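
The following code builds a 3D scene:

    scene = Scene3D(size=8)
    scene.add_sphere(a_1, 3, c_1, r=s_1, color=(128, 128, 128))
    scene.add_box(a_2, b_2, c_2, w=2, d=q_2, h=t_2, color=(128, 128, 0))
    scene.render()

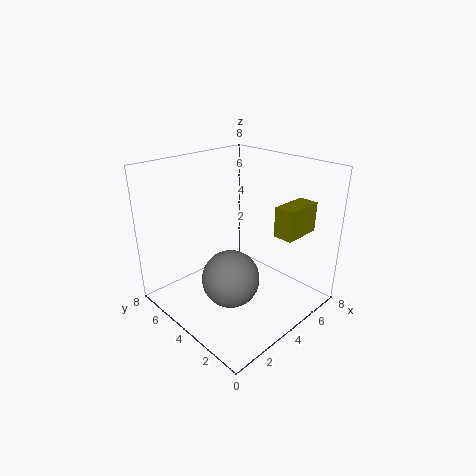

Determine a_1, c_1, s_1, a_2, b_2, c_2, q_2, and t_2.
a_1 = 2.5, c_1 = 2.5, s_1 = 1.5, a_2 = 4, b_2 = 0.5, c_2 = 5, q_2 = 1, t_2 = 1.5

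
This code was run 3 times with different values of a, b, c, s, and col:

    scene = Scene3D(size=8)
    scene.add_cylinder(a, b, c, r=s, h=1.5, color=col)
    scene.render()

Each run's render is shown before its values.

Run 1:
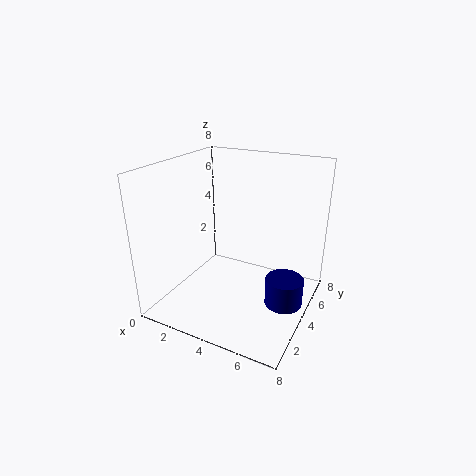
a = 7; b = 3.5; c = 1; s = 1; col = 'navy'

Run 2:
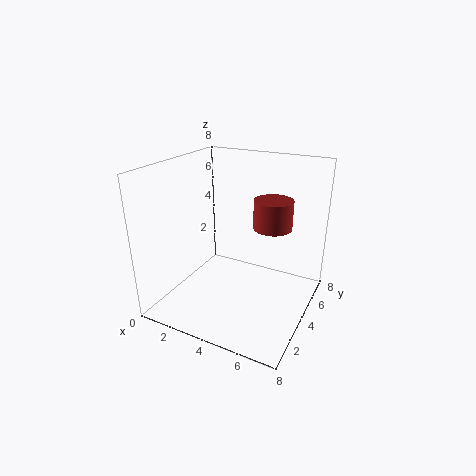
a = 6; b = 4; c = 5; s = 1; col = 'brown'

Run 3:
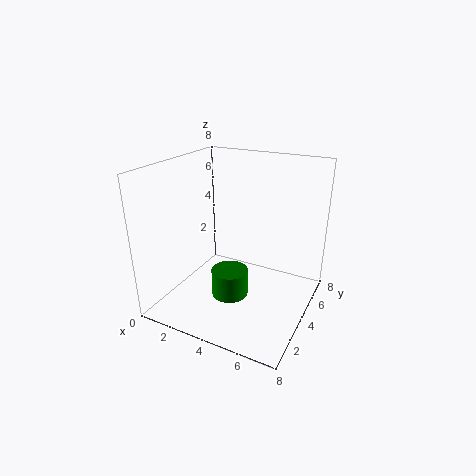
a = 4; b = 3; c = 1; s = 1; col = 'green'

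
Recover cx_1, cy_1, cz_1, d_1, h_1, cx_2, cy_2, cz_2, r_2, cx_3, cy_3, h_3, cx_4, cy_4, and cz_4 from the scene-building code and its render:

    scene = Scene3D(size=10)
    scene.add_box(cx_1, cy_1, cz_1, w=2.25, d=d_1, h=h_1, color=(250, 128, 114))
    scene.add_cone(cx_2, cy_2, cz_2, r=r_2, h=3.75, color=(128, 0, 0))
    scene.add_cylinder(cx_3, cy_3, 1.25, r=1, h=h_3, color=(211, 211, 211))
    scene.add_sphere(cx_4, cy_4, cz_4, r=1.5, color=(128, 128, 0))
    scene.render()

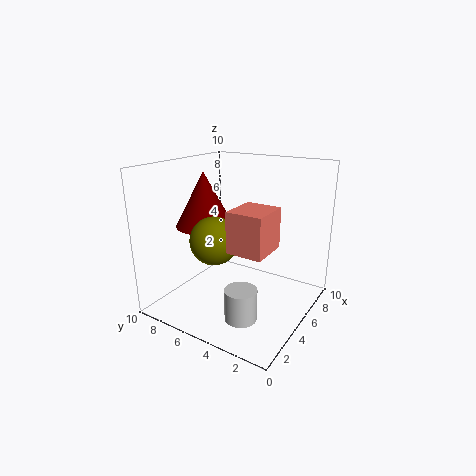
cx_1 = 0.25
cy_1 = 0.75
cz_1 = 6.25
d_1 = 2
h_1 = 2.25
cx_2 = 4.25
cy_2 = 7.25
cz_2 = 5.75
r_2 = 2
cx_3 = 1.75
cy_3 = 2.75
h_3 = 2
cx_4 = 2.25
cy_4 = 5
cz_4 = 5.75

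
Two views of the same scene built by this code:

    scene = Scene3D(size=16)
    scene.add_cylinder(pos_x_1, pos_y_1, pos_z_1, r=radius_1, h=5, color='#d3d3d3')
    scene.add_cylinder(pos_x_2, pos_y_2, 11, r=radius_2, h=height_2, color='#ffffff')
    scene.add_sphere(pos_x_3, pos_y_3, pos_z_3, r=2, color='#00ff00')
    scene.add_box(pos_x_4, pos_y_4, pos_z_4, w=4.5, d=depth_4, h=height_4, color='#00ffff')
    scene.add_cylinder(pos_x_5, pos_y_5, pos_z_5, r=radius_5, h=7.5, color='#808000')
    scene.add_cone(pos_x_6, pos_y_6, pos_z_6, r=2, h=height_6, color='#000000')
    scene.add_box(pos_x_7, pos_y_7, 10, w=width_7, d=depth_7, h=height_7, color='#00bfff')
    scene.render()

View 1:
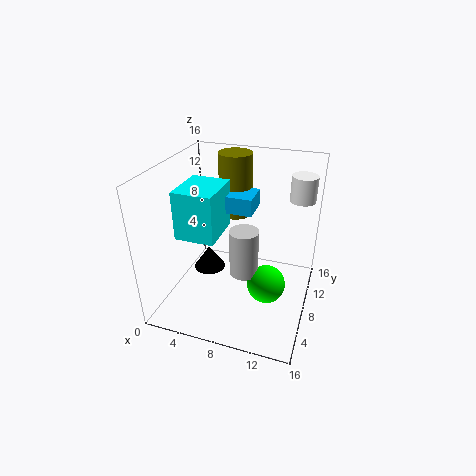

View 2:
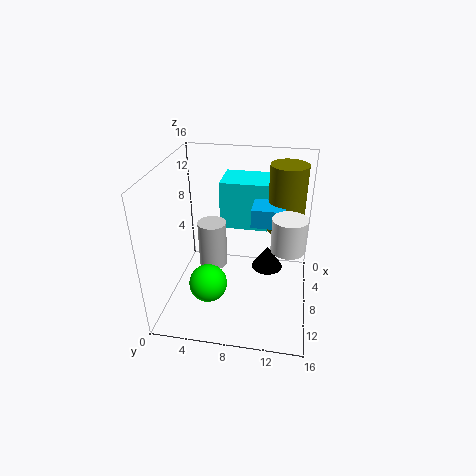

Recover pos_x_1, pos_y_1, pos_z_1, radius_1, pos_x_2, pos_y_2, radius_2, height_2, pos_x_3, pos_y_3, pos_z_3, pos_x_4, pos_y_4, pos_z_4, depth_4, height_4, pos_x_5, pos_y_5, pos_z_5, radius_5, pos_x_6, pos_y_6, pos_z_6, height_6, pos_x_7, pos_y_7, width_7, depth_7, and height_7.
pos_x_1 = 9.5; pos_y_1 = 5.5; pos_z_1 = 5.5; radius_1 = 1.5; pos_x_2 = 14; pos_y_2 = 13.5; radius_2 = 1.5; height_2 = 3; pos_x_3 = 12; pos_y_3 = 5.5; pos_z_3 = 4.5; pos_x_4 = 1.5; pos_y_4 = 5.5; pos_z_4 = 8; depth_4 = 5.5; height_4 = 5.5; pos_x_5 = 6; pos_y_5 = 13; pos_z_5 = 8.5; radius_5 = 2; pos_x_6 = 3; pos_y_6 = 11; pos_z_6 = 1; height_6 = 3; pos_x_7 = 4.5; pos_y_7 = 9.5; width_7 = 4.5; depth_7 = 3.5; height_7 = 2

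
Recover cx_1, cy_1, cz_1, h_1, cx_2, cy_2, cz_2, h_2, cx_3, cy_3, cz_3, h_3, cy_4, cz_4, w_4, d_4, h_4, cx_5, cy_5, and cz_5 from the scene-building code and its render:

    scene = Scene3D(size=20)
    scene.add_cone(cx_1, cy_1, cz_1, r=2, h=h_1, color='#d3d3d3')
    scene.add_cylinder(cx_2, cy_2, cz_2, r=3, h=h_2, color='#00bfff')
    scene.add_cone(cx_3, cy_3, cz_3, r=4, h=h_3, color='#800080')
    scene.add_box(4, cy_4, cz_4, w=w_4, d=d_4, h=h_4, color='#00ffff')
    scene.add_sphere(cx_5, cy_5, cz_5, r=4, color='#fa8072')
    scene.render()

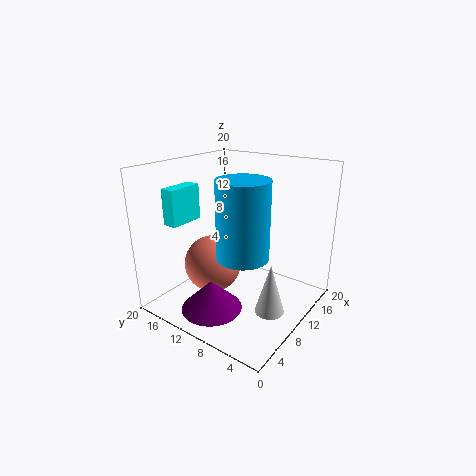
cx_1 = 9, cy_1 = 4, cz_1 = 1, h_1 = 7, cx_2 = 4, cy_2 = 5, cz_2 = 11, h_2 = 9, cx_3 = 4, cy_3 = 10, cz_3 = 2, h_3 = 4, cy_4 = 16, cz_4 = 12, w_4 = 5, d_4 = 2, h_4 = 5, cx_5 = 8, cy_5 = 13, cz_5 = 6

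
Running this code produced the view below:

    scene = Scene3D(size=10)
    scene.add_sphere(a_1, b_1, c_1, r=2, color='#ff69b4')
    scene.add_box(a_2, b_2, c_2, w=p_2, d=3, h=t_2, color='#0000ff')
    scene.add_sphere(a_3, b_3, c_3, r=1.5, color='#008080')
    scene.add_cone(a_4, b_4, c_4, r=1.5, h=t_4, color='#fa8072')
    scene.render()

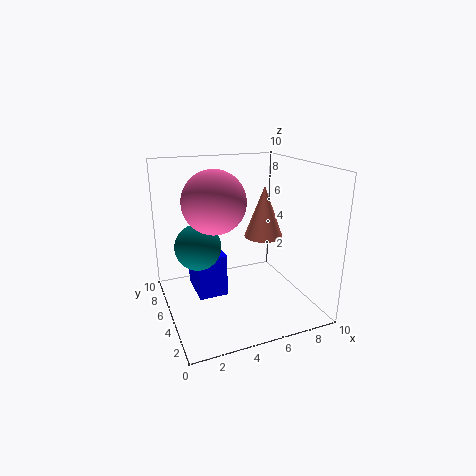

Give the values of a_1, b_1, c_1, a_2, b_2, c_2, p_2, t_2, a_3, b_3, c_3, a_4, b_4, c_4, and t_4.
a_1 = 3
b_1 = 4
c_1 = 8
a_2 = 2
b_2 = 4.5
c_2 = 1
p_2 = 2
t_2 = 3
a_3 = 2
b_3 = 4.5
c_3 = 5
a_4 = 8
b_4 = 7
c_4 = 4
t_4 = 4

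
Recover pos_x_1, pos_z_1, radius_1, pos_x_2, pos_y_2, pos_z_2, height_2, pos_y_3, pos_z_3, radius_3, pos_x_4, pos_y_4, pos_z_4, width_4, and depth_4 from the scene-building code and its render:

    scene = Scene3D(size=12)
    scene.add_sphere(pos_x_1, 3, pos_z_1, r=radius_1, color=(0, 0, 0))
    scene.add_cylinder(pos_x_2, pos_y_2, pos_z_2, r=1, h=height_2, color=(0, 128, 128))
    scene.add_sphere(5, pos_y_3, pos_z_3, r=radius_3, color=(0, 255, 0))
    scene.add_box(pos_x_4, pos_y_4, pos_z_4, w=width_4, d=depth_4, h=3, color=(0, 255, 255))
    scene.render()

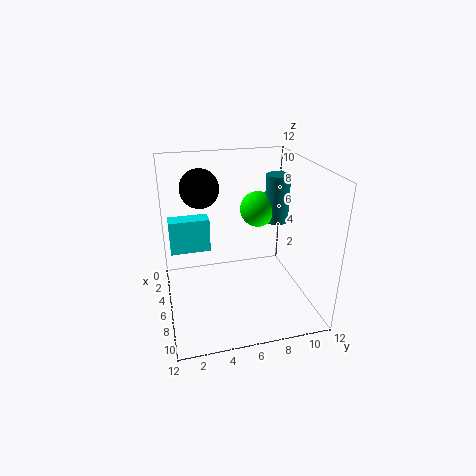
pos_x_1 = 6; pos_z_1 = 10.5; radius_1 = 1.5; pos_x_2 = 5.5; pos_y_2 = 9.5; pos_z_2 = 7; height_2 = 4; pos_y_3 = 8; pos_z_3 = 8; radius_3 = 1.5; pos_x_4 = 2.5; pos_y_4 = 0.5; pos_z_4 = 4; width_4 = 1.5; depth_4 = 3.5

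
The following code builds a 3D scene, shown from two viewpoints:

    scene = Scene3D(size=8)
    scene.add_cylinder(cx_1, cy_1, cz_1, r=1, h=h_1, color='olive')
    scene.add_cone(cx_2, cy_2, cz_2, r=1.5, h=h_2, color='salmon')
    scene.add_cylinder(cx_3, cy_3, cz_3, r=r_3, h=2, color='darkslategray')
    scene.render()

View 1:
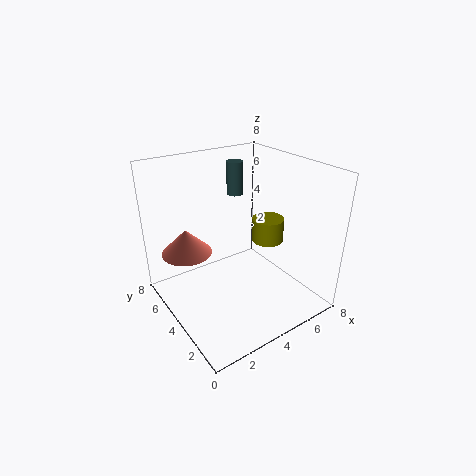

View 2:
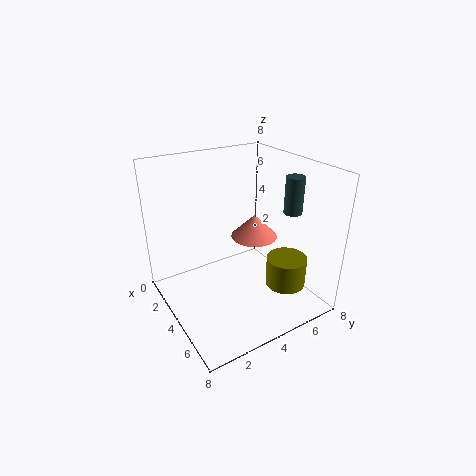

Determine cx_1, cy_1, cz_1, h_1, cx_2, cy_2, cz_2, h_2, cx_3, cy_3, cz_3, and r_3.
cx_1 = 7; cy_1 = 5; cz_1 = 2.5; h_1 = 1.5; cx_2 = 2; cy_2 = 6.5; cz_2 = 2.5; h_2 = 1.5; cx_3 = 5.5; cy_3 = 6.5; cz_3 = 5.5; r_3 = 0.5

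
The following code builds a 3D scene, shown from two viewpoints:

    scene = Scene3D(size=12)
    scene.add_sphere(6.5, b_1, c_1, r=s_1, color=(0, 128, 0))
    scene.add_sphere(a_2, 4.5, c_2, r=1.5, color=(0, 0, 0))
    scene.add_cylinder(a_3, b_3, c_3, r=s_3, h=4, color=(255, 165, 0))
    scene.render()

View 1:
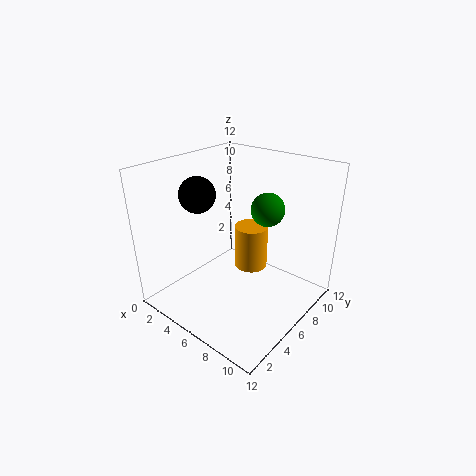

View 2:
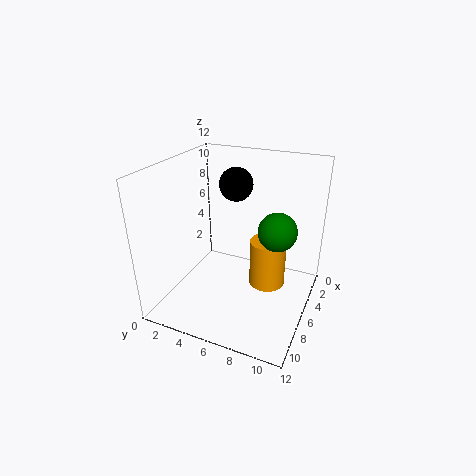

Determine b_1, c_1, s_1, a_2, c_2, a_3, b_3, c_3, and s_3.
b_1 = 9.5, c_1 = 7.5, s_1 = 1.5, a_2 = 3, c_2 = 9.5, a_3 = 5.5, b_3 = 8.5, c_3 = 2, s_3 = 1.5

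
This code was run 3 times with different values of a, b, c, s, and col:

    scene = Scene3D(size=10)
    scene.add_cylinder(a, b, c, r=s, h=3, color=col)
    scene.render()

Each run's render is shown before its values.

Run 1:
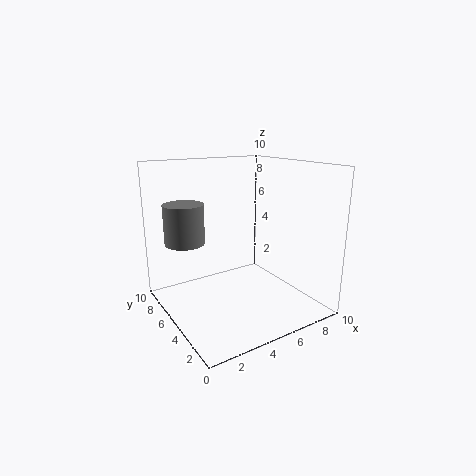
a = 2.5; b = 8.5; c = 4; s = 1.5; col = 'gray'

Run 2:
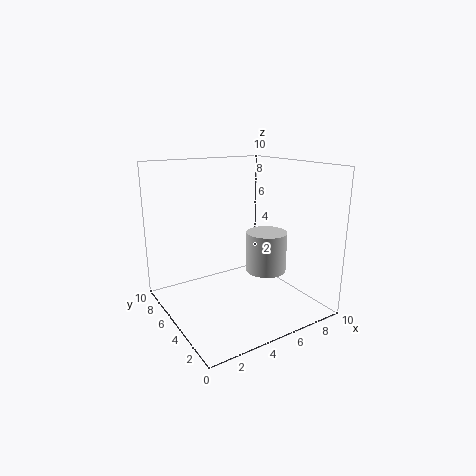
a = 7.5; b = 5; c = 2; s = 1.5; col = 'lightgray'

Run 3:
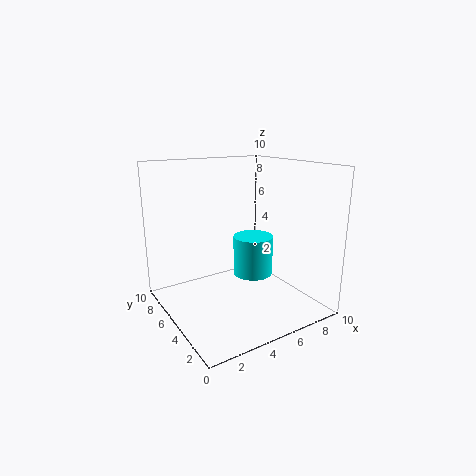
a = 7; b = 6; c = 1.5; s = 1.5; col = 'cyan'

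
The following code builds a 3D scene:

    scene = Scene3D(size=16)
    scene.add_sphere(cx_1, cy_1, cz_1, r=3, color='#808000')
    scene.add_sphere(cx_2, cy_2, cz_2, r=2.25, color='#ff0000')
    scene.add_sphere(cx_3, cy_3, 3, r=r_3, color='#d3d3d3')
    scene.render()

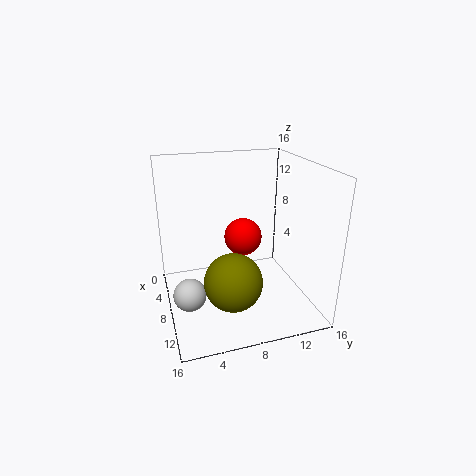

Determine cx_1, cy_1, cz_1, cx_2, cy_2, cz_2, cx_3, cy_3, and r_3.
cx_1 = 12
cy_1 = 6.25
cz_1 = 5
cx_2 = 5.25
cy_2 = 9.5
cz_2 = 6.75
cx_3 = 10
cy_3 = 2
r_3 = 1.75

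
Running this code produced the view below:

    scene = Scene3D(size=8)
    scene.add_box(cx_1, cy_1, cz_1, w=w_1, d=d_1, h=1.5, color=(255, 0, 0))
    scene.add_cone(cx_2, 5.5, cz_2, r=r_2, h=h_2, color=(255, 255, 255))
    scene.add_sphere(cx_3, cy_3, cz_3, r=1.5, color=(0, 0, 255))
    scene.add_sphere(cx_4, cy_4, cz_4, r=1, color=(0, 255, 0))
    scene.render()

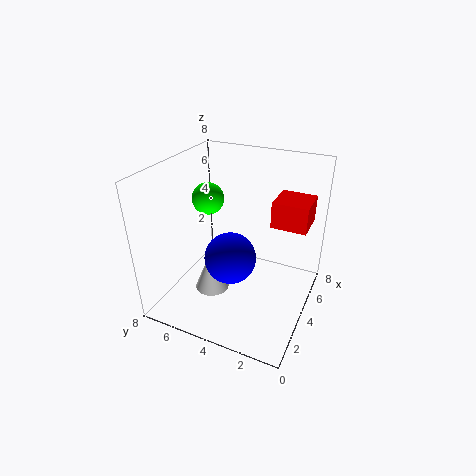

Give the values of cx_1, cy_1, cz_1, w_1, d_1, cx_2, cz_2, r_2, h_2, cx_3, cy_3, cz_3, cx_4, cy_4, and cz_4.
cx_1 = 5
cy_1 = 0.5
cz_1 = 4.5
w_1 = 2
d_1 = 2
cx_2 = 3.5
cz_2 = 0.5
r_2 = 1
h_2 = 2.5
cx_3 = 4
cy_3 = 4.5
cz_3 = 2.5
cx_4 = 6
cy_4 = 7
cz_4 = 5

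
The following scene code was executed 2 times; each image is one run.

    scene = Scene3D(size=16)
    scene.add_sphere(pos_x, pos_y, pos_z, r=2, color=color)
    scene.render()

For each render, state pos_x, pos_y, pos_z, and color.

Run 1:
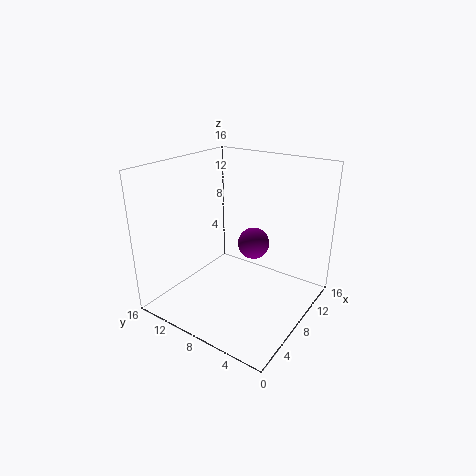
pos_x = 13, pos_y = 9, pos_z = 5, color = 'purple'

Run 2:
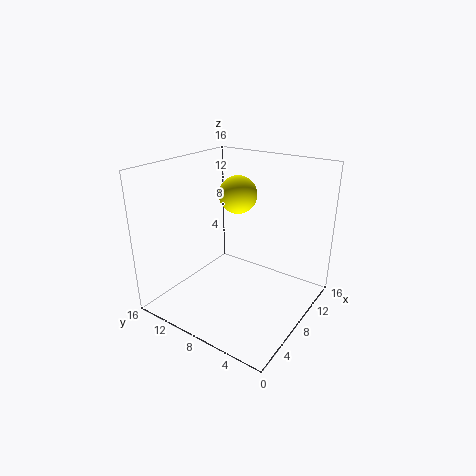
pos_x = 8, pos_y = 8, pos_z = 13, color = 'yellow'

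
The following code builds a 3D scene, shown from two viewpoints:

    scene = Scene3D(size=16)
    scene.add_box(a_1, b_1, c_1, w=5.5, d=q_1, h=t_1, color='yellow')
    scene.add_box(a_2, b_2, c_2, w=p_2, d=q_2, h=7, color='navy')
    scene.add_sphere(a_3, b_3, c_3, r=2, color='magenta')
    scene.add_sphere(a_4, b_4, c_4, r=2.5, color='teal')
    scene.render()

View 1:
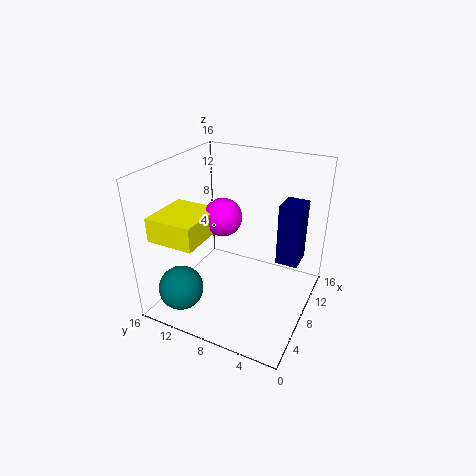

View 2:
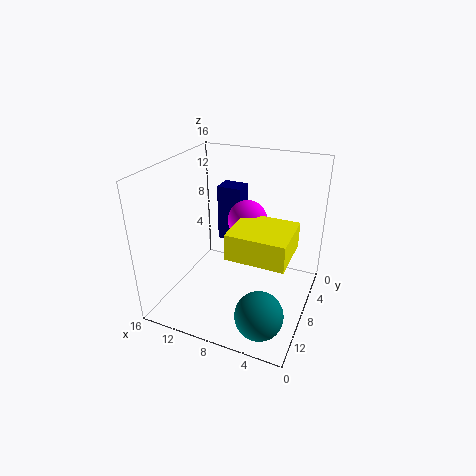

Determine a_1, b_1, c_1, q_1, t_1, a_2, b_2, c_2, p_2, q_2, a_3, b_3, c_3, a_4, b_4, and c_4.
a_1 = 1; b_1 = 9.5; c_1 = 9.5; q_1 = 5; t_1 = 2.5; a_2 = 9.5; b_2 = 1.5; c_2 = 5; p_2 = 3; q_2 = 2.5; a_3 = 6.5; b_3 = 9; c_3 = 11; a_4 = 3.5; b_4 = 13; c_4 = 2.5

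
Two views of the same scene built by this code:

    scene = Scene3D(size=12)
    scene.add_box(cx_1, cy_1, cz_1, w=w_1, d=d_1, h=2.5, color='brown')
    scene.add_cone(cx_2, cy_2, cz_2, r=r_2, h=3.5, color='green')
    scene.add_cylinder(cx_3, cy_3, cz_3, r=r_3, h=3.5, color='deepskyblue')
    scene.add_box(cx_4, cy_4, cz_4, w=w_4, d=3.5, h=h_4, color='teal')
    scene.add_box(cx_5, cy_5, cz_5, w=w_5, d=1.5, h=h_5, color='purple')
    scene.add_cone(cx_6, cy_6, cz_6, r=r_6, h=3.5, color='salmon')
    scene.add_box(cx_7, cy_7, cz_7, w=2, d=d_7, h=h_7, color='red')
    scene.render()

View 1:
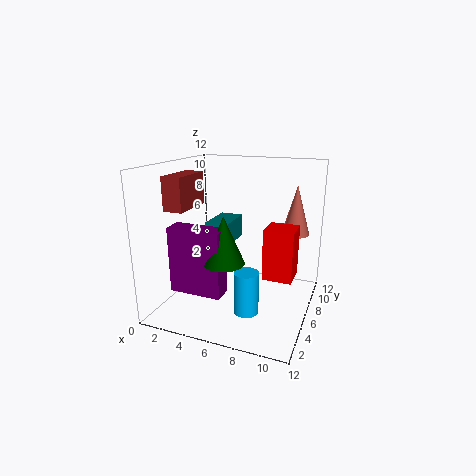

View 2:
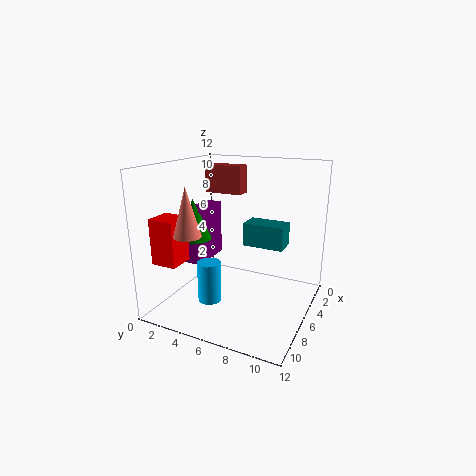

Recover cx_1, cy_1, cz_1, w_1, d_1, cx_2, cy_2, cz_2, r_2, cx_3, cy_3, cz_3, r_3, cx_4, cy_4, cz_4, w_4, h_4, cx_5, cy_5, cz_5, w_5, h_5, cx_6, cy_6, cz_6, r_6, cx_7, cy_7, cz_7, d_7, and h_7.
cx_1 = 2
cy_1 = 1.5
cz_1 = 9
w_1 = 1.5
d_1 = 3.5
cx_2 = 6.5
cy_2 = 2
cz_2 = 5.5
r_2 = 1.5
cx_3 = 7.5
cy_3 = 4
cz_3 = 0.5
r_3 = 1
cx_4 = 3
cy_4 = 6
cz_4 = 5
w_4 = 2
h_4 = 2
cx_5 = 2.5
cy_5 = 1
cz_5 = 3
w_5 = 4
h_5 = 5
cx_6 = 11
cy_6 = 4.5
cz_6 = 7.5
r_6 = 1
cx_7 = 9.5
cy_7 = 1.5
cz_7 = 5
d_7 = 2
h_7 = 3.5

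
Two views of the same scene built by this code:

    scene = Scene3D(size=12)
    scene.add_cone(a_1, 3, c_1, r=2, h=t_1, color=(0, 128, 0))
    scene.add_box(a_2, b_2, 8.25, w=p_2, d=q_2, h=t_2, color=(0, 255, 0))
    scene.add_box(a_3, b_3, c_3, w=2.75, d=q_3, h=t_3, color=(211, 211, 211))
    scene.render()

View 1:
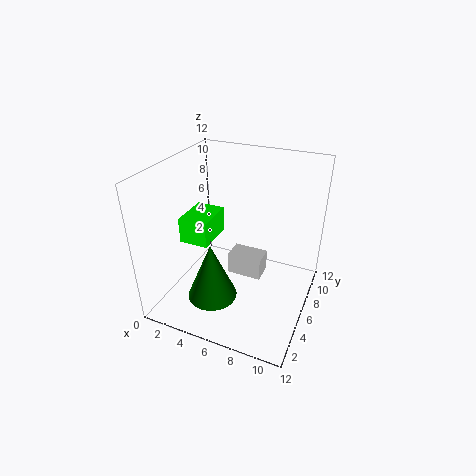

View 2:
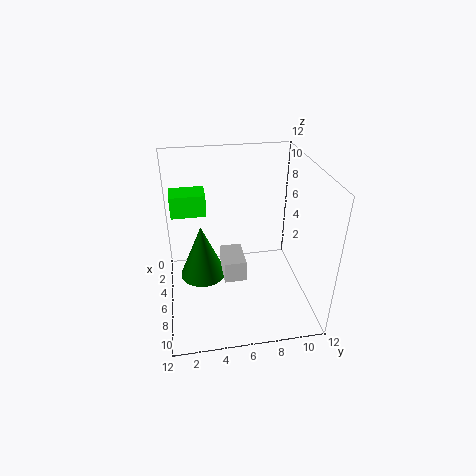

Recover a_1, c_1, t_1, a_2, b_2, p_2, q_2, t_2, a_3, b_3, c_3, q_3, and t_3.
a_1 = 5; c_1 = 2; t_1 = 4.75; a_2 = 4; b_2 = 0.75; p_2 = 2; q_2 = 2.75; t_2 = 1.75; a_3 = 5.75; b_3 = 4.5; c_3 = 3.5; q_3 = 1.75; t_3 = 1.75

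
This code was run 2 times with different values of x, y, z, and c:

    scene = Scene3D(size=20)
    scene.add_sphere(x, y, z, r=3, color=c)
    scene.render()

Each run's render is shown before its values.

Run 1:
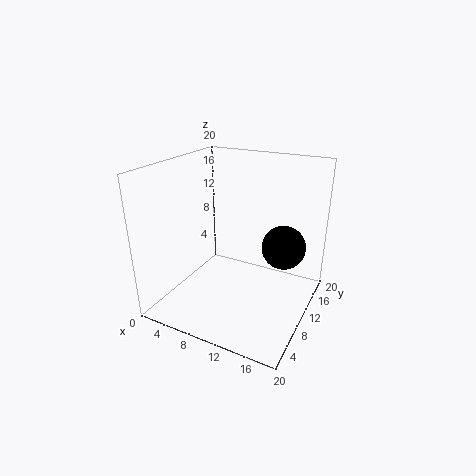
x = 16
y = 12
z = 9
c = 'black'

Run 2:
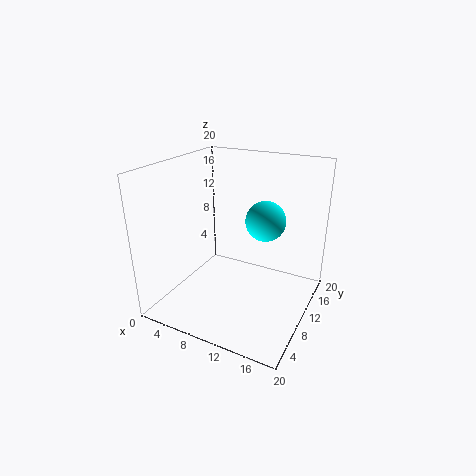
x = 12
y = 15
z = 11
c = 'cyan'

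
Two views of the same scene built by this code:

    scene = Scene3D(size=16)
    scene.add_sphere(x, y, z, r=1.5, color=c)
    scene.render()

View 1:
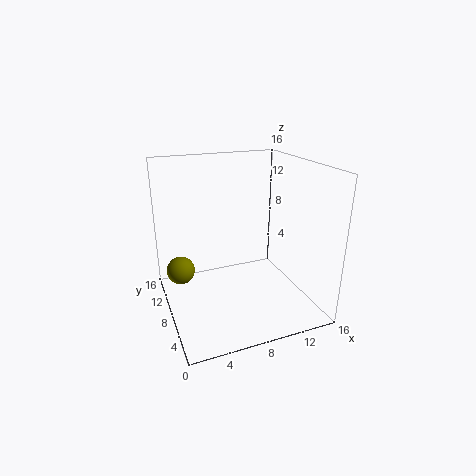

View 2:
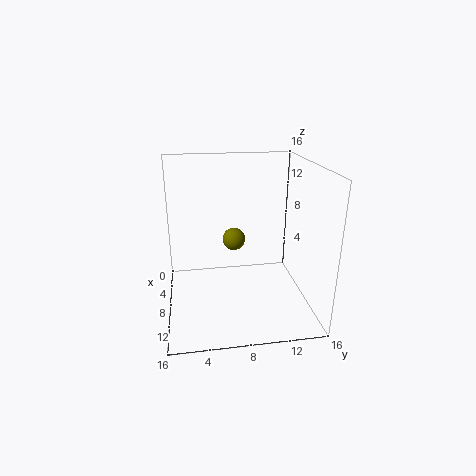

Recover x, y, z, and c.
x = 1.5; y = 8.5; z = 5; c = 'olive'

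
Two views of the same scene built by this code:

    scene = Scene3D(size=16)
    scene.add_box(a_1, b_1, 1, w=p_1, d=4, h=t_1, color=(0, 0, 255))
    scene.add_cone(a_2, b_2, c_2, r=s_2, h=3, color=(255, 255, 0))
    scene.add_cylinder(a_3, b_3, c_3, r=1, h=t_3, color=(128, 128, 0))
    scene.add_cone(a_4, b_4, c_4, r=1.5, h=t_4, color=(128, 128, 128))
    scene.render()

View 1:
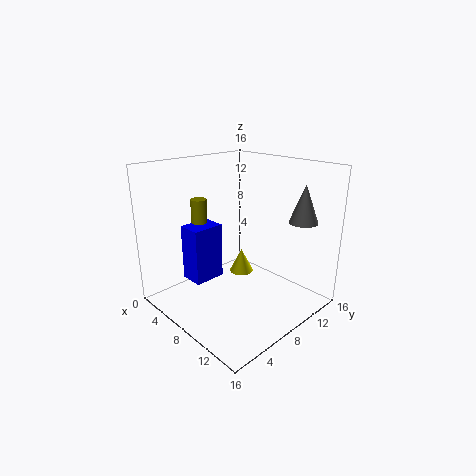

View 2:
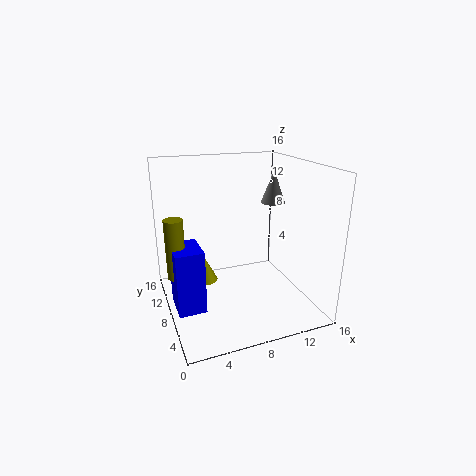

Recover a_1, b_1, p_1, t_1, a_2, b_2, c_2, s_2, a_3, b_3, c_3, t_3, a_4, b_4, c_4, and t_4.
a_1 = 0.5, b_1 = 5.5, p_1 = 3, t_1 = 7, a_2 = 5, b_2 = 11.5, c_2 = 1.5, s_2 = 1.5, a_3 = 1, b_3 = 8, c_3 = 4.5, t_3 = 6.5, a_4 = 14, b_4 = 11.5, c_4 = 10.5, t_4 = 4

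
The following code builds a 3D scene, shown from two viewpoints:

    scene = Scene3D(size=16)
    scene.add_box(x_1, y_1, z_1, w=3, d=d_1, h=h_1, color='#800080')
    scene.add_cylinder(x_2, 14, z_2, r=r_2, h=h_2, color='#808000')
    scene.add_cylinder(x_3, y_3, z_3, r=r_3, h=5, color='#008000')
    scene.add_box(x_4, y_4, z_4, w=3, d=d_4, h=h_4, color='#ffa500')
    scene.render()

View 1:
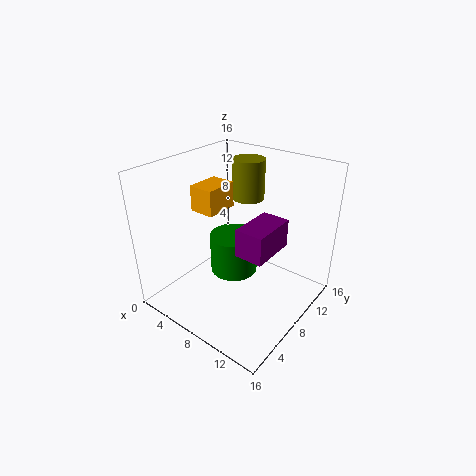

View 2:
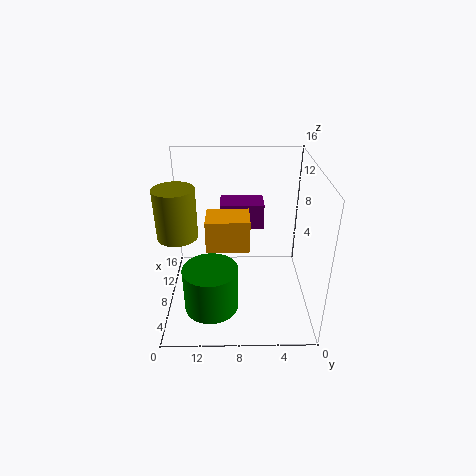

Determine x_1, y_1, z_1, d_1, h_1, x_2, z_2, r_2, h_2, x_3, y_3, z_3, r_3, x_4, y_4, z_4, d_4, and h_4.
x_1 = 10; y_1 = 5; z_1 = 8; d_1 = 5; h_1 = 3; x_2 = 5; z_2 = 10; r_2 = 2; h_2 = 5; x_3 = 5; y_3 = 11; z_3 = 1; r_3 = 3; x_4 = 2; y_4 = 7; z_4 = 10; d_4 = 4; h_4 = 3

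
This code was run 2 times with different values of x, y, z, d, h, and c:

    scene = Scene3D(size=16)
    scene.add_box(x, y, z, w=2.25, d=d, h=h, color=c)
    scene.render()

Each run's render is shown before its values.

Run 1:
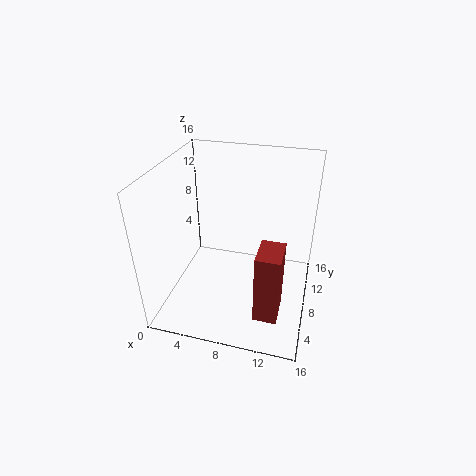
x = 11.5, y = 0.25, z = 4.25, d = 3.25, h = 7, c = 'brown'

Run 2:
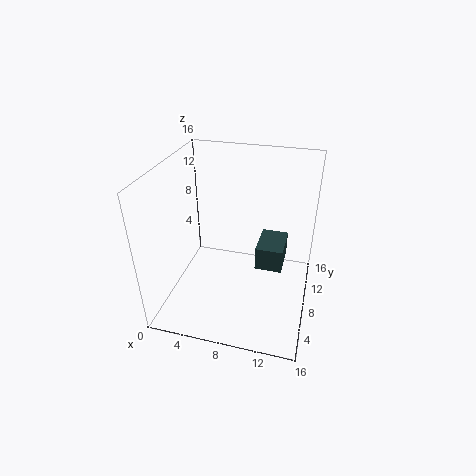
x = 11.5, y = 0.5, z = 10.25, d = 3.25, h = 2, c = 'darkslategray'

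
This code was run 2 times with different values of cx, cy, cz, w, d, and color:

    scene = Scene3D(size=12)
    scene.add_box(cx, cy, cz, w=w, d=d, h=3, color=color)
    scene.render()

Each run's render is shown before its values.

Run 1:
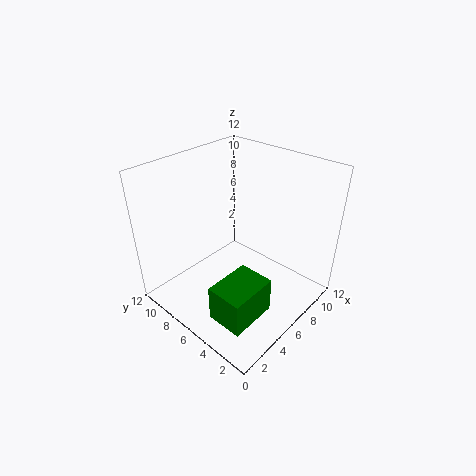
cx = 1.5
cy = 2
cz = 1
w = 4
d = 3
color = 'green'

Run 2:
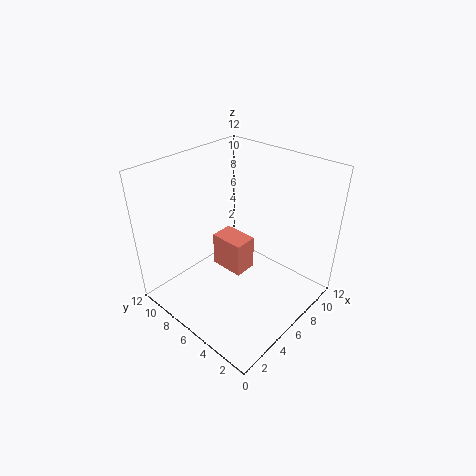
cx = 5.5
cy = 5.5
cz = 2.5
w = 2
d = 3
color = 'salmon'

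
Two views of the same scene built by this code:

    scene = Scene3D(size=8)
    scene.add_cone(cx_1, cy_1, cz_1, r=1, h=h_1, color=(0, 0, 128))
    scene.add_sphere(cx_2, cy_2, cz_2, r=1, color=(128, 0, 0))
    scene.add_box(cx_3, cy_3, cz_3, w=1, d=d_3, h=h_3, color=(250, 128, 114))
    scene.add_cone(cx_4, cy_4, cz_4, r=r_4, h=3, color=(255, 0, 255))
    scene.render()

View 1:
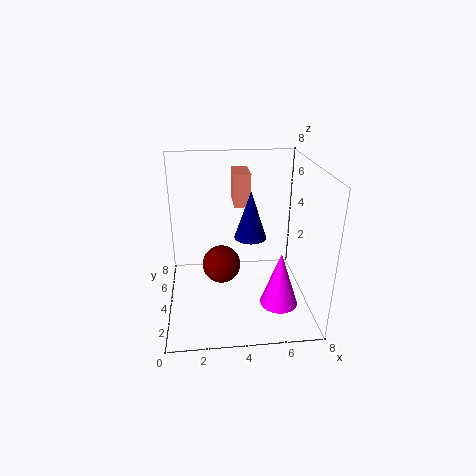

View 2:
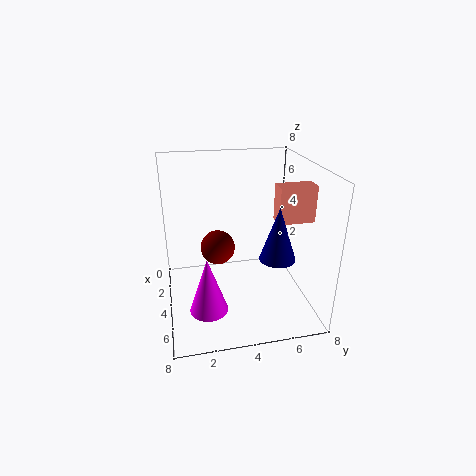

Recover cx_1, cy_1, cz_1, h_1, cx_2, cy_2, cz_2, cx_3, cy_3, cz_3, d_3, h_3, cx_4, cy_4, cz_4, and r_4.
cx_1 = 5, cy_1 = 6, cz_1 = 3, h_1 = 3, cx_2 = 3, cy_2 = 3, cz_2 = 3, cx_3 = 4, cy_3 = 6, cz_3 = 5, d_3 = 2, h_3 = 2, cx_4 = 6, cy_4 = 2, cz_4 = 1, r_4 = 1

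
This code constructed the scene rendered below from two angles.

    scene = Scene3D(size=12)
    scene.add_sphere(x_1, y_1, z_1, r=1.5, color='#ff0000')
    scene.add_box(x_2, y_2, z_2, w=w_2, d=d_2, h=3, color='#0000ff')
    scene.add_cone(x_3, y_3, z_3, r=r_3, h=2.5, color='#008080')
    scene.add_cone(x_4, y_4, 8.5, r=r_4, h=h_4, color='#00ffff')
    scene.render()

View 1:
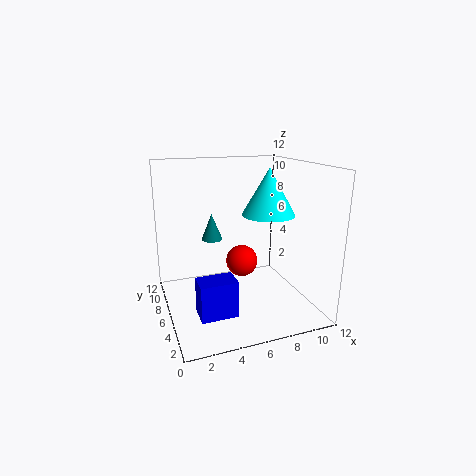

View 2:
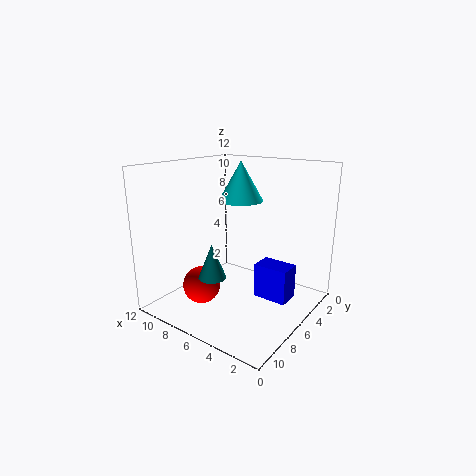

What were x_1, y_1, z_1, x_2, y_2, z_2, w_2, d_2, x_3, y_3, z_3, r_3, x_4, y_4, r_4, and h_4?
x_1 = 7.5, y_1 = 9, z_1 = 2.5, x_2 = 2, y_2 = 3, z_2 = 0.5, w_2 = 3, d_2 = 2, x_3 = 5, y_3 = 10.5, z_3 = 4.5, r_3 = 1, x_4 = 7.5, y_4 = 3.5, r_4 = 2, h_4 = 3.5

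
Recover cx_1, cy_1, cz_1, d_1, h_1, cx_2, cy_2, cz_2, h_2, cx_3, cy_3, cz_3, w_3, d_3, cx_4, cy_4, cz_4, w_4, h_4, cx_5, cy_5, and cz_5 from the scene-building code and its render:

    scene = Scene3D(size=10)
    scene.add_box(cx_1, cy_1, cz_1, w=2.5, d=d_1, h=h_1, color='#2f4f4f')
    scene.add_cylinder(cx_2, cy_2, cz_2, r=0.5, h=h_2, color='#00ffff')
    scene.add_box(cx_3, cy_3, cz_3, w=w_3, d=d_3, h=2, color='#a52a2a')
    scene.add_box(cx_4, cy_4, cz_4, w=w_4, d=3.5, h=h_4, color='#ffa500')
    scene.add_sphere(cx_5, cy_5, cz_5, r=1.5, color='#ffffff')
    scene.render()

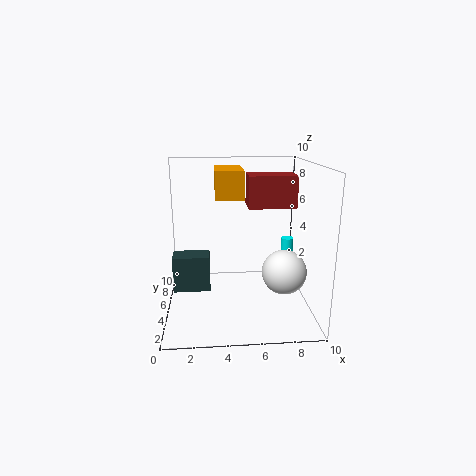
cx_1 = 0.5; cy_1 = 4; cz_1 = 1.5; d_1 = 1.5; h_1 = 2.5; cx_2 = 9.5; cy_2 = 9; cz_2 = 0.5; h_2 = 3; cx_3 = 5.5; cy_3 = 3; cz_3 = 7.5; w_3 = 3; d_3 = 2; cx_4 = 3.5; cy_4 = 5.5; cz_4 = 7.5; w_4 = 2; h_4 = 2; cx_5 = 8; cy_5 = 3.5; cz_5 = 3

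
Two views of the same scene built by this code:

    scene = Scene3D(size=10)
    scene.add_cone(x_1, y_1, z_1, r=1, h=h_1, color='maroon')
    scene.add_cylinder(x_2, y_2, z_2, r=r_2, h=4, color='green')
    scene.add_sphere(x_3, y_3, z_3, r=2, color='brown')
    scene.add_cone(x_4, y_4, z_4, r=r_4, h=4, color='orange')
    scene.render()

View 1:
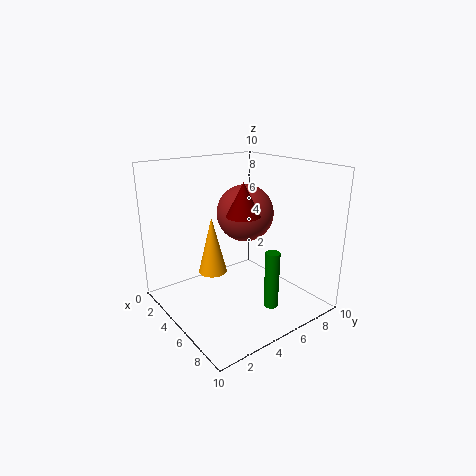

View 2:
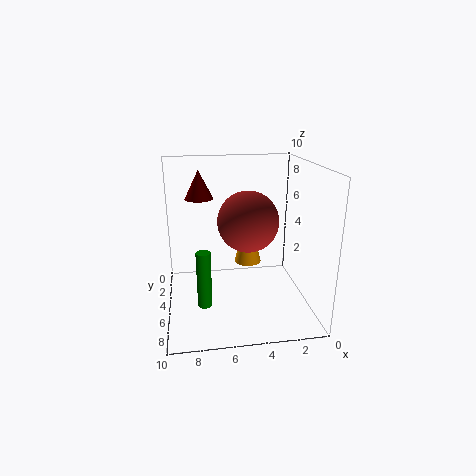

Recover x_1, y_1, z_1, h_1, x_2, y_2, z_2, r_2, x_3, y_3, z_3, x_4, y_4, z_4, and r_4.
x_1 = 7.5; y_1 = 3.5; z_1 = 7.5; h_1 = 2; x_2 = 7.5; y_2 = 6; z_2 = 0.5; r_2 = 0.5; x_3 = 4.5; y_3 = 6; z_3 = 6.5; x_4 = 4; y_4 = 3.5; z_4 = 2.5; r_4 = 1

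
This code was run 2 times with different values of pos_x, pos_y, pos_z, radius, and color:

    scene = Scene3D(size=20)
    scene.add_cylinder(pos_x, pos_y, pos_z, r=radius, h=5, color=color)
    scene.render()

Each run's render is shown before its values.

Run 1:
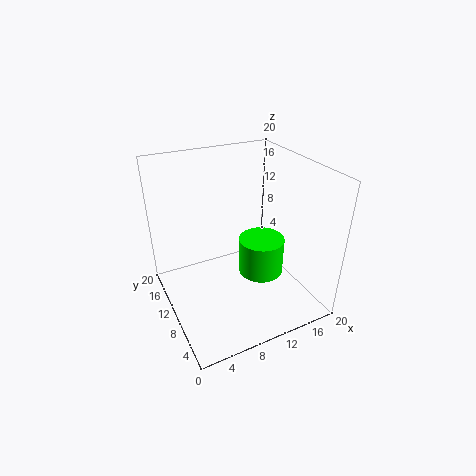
pos_x = 12; pos_y = 7; pos_z = 6; radius = 3; color = 'lime'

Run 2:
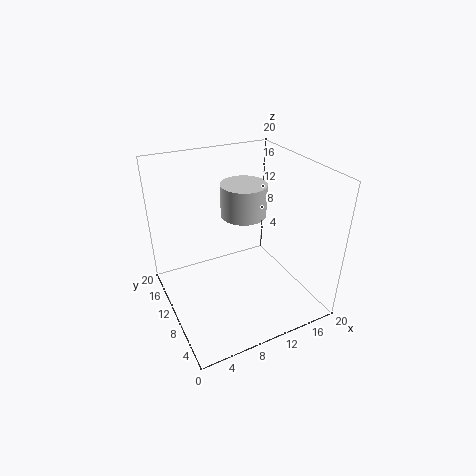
pos_x = 13.5; pos_y = 15; pos_z = 10.5; radius = 3.5; color = 'lightgray'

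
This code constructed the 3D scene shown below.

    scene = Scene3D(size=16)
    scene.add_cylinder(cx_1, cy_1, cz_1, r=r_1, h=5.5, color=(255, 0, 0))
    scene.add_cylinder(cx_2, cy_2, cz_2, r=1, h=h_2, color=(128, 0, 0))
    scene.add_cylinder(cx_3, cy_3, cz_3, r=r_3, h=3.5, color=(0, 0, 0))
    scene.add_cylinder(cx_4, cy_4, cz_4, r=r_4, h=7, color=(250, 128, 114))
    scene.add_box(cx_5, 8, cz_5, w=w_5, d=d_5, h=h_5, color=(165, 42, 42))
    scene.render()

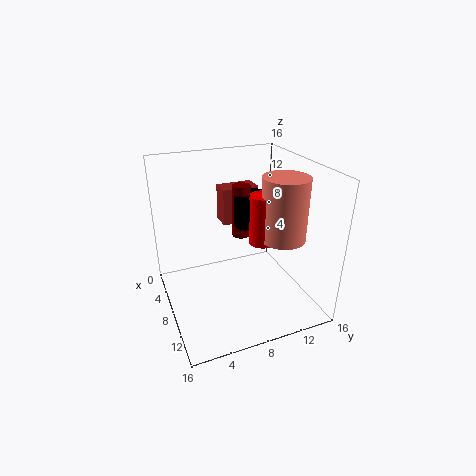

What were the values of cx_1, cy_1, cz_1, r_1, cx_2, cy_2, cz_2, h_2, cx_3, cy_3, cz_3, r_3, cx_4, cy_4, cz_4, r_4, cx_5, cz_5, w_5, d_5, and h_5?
cx_1 = 9, cy_1 = 10.5, cz_1 = 7.5, r_1 = 1.5, cx_2 = 6.5, cy_2 = 9, cz_2 = 7.5, h_2 = 6, cx_3 = 7, cy_3 = 10, cz_3 = 9, r_3 = 2, cx_4 = 10, cy_4 = 12.5, cz_4 = 8, r_4 = 2.5, cx_5 = 1, cz_5 = 7.5, w_5 = 2.5, d_5 = 4.5, h_5 = 4.5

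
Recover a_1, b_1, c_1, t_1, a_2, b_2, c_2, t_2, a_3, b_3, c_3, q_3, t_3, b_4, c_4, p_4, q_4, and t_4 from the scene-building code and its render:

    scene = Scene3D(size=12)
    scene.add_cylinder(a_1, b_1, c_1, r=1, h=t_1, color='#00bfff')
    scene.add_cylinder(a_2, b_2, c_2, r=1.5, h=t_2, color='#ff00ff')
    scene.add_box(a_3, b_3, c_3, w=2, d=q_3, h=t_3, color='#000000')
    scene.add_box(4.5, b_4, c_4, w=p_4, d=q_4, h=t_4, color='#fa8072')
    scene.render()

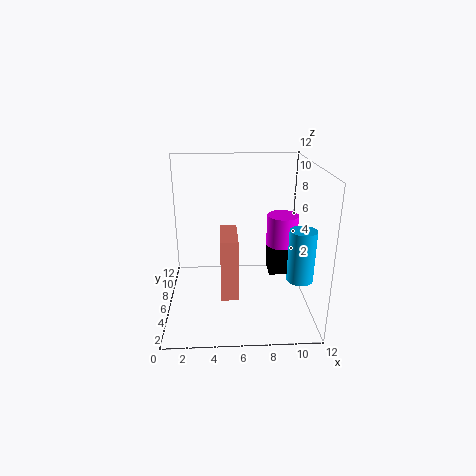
a_1 = 10.5
b_1 = 2.5
c_1 = 4
t_1 = 4
a_2 = 10.5
b_2 = 10
c_2 = 3
t_2 = 3.5
a_3 = 9
b_3 = 7.5
c_3 = 1.5
q_3 = 2.5
t_3 = 2
b_4 = 5
c_4 = 0.5
p_4 = 1.5
q_4 = 4
t_4 = 5.5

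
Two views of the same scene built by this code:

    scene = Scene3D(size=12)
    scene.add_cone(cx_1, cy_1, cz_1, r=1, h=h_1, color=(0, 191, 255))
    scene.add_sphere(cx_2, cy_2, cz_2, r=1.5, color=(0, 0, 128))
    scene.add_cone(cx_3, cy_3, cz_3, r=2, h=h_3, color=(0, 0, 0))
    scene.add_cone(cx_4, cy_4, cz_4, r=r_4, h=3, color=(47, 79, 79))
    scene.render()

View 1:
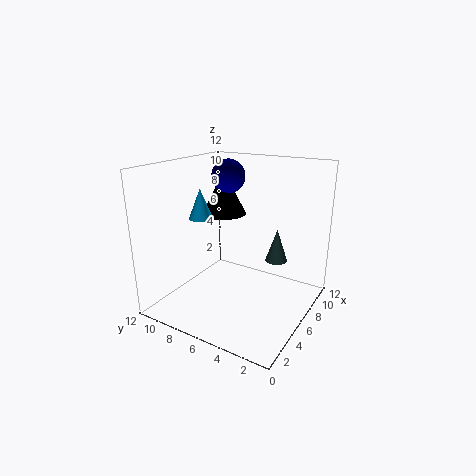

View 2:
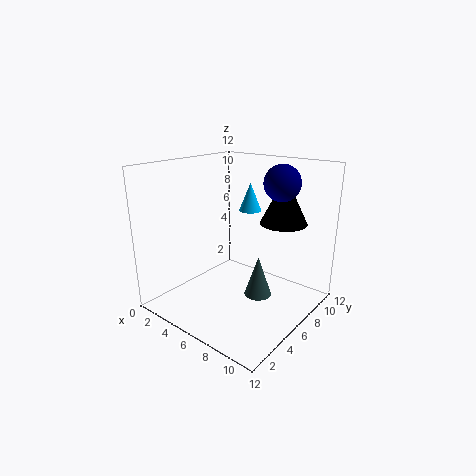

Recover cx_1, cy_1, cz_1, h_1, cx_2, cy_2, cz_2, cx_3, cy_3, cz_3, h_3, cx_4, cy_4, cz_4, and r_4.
cx_1 = 5, cy_1 = 9, cz_1 = 7.5, h_1 = 2.5, cx_2 = 8.5, cy_2 = 8.5, cz_2 = 10.5, cx_3 = 8.5, cy_3 = 9, cz_3 = 7, h_3 = 4, cx_4 = 9.5, cy_4 = 4, cz_4 = 3, r_4 = 1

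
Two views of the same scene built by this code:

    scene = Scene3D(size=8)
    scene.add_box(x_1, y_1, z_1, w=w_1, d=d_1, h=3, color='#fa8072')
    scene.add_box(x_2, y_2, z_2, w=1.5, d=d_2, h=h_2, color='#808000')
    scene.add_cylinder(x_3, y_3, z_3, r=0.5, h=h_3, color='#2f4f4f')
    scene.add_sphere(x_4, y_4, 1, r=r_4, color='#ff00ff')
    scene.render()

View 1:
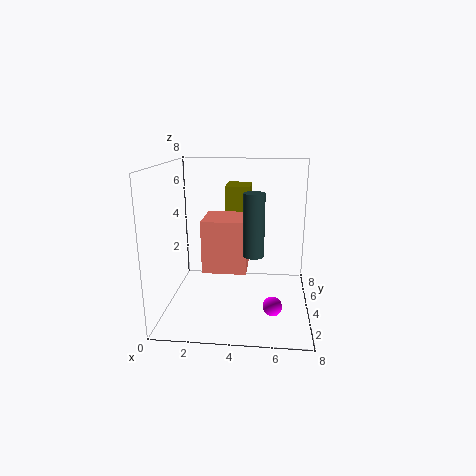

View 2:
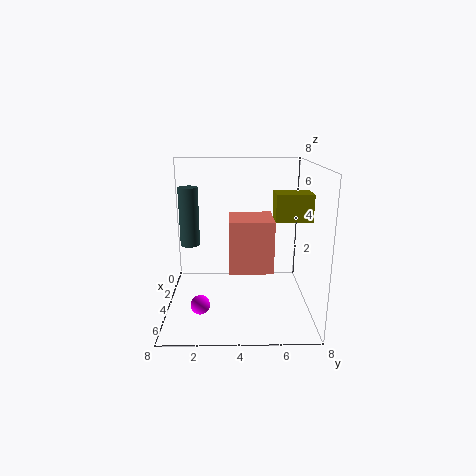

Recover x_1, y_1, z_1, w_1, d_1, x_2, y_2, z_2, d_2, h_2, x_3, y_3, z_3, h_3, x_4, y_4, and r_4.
x_1 = 2
y_1 = 3.5
z_1 = 2
w_1 = 2.5
d_1 = 2.5
x_2 = 3
y_2 = 6
z_2 = 5
d_2 = 2
h_2 = 1.5
x_3 = 5
y_3 = 1.5
z_3 = 4
h_3 = 3
x_4 = 6
y_4 = 2
r_4 = 0.5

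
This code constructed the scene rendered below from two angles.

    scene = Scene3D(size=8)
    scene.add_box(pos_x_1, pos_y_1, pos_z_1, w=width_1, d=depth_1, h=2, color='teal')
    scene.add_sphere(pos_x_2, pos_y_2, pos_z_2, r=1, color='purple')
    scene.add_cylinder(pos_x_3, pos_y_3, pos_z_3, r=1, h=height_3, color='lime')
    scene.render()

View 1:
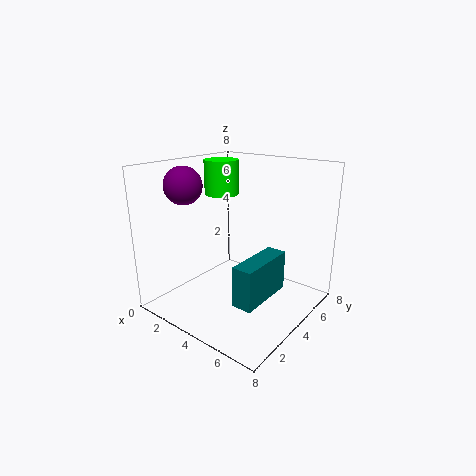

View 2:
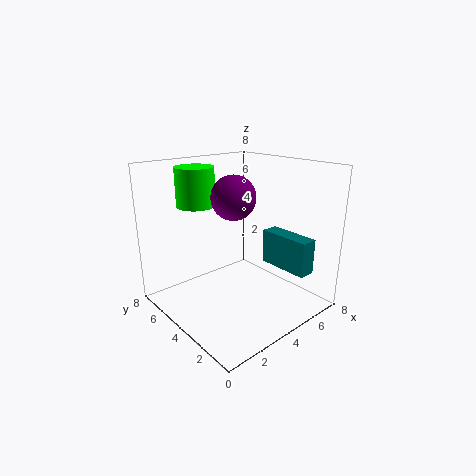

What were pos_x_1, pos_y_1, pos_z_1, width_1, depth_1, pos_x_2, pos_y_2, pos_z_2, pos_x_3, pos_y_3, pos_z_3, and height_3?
pos_x_1 = 6
pos_y_1 = 1
pos_z_1 = 2
width_1 = 1
depth_1 = 3
pos_x_2 = 2
pos_y_2 = 2
pos_z_2 = 7
pos_x_3 = 2
pos_y_3 = 5
pos_z_3 = 6
height_3 = 2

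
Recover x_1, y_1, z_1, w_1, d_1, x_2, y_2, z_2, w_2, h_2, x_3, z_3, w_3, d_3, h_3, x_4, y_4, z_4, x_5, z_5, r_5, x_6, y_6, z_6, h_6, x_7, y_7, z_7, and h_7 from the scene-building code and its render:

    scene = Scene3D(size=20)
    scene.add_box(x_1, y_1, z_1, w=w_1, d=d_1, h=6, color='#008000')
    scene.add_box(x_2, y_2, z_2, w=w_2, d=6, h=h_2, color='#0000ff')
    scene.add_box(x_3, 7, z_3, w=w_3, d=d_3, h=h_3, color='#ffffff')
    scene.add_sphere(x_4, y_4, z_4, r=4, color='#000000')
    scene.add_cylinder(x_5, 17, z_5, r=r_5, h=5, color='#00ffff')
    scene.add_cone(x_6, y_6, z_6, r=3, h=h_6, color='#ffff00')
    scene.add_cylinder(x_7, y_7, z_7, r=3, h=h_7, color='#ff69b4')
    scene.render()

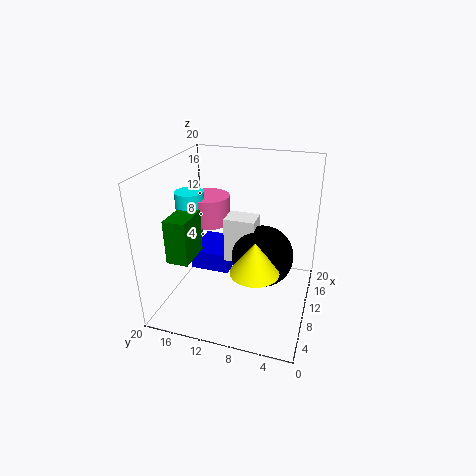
x_1 = 4, y_1 = 15, z_1 = 8, w_1 = 5, d_1 = 3, x_2 = 11, y_2 = 12, z_2 = 3, w_2 = 7, h_2 = 3, x_3 = 7, z_3 = 8, w_3 = 3, d_3 = 4, h_3 = 6, x_4 = 8, y_4 = 6, z_4 = 9, x_5 = 10, z_5 = 11, r_5 = 2, x_6 = 4, y_6 = 6, z_6 = 9, h_6 = 4, x_7 = 12, y_7 = 15, z_7 = 11, h_7 = 4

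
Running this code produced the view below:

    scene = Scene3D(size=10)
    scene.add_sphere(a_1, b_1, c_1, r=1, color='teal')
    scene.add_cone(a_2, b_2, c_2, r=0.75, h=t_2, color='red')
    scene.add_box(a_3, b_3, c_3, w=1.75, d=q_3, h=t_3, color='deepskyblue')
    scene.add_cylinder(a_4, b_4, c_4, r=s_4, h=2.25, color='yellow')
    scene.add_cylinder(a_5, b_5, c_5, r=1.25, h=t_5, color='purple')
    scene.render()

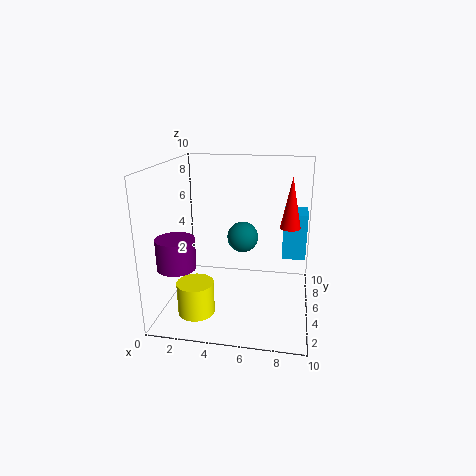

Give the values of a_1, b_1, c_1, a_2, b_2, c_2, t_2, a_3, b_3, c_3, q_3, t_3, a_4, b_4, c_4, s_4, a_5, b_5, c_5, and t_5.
a_1 = 5.5
b_1 = 4
c_1 = 5.5
a_2 = 8.5
b_2 = 7
c_2 = 5.25
t_2 = 3.75
a_3 = 8
b_3 = 7
c_3 = 2.75
q_3 = 2.25
t_3 = 3.5
a_4 = 2.5
b_4 = 2.75
c_4 = 0.25
s_4 = 1.25
a_5 = 1.5
b_5 = 2.25
c_5 = 3.75
t_5 = 2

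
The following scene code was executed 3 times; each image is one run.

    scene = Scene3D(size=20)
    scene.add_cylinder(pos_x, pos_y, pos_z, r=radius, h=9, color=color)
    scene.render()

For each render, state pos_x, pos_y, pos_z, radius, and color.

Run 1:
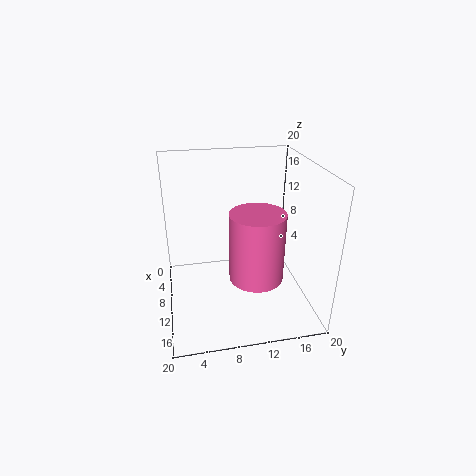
pos_x = 14.5
pos_y = 11.5
pos_z = 6.5
radius = 3.5
color = 'hotpink'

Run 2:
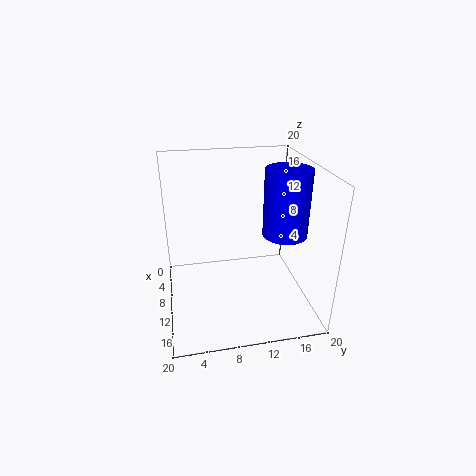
pos_x = 12
pos_y = 16
pos_z = 11
radius = 3
color = 'blue'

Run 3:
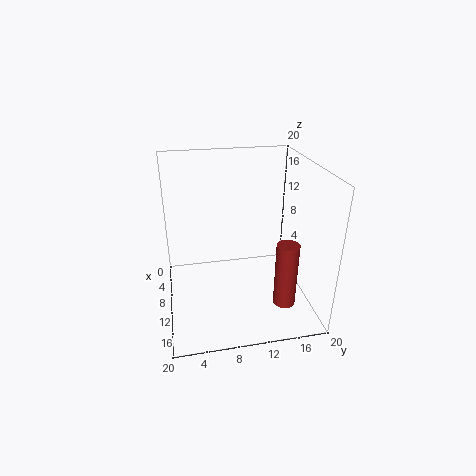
pos_x = 15
pos_y = 15.5
pos_z = 2
radius = 1.5
color = 'brown'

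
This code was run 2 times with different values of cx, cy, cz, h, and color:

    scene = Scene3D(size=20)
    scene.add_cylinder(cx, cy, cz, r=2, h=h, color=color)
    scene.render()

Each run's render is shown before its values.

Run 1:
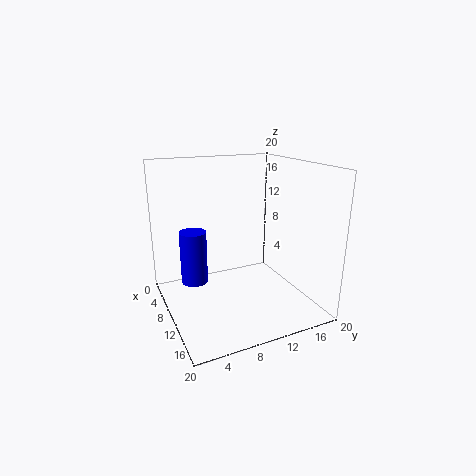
cx = 5
cy = 5
cz = 2
h = 8
color = 'blue'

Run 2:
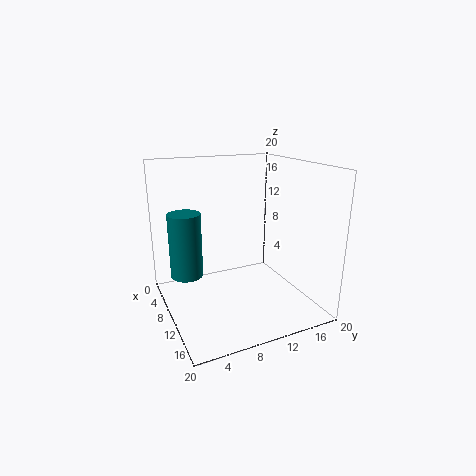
cx = 12
cy = 2
cz = 7
h = 8
color = 'teal'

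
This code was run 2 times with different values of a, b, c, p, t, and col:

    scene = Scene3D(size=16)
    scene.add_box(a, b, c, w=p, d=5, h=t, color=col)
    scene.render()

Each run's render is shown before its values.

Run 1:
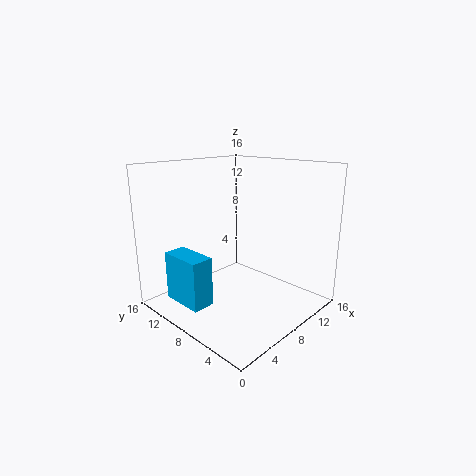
a = 2; b = 8.5; c = 1; p = 2.5; t = 5.5; col = 'deepskyblue'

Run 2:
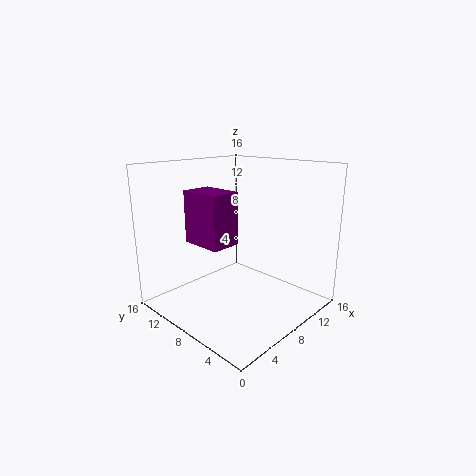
a = 5; b = 8.5; c = 7; p = 3.5; t = 6; col = 'purple'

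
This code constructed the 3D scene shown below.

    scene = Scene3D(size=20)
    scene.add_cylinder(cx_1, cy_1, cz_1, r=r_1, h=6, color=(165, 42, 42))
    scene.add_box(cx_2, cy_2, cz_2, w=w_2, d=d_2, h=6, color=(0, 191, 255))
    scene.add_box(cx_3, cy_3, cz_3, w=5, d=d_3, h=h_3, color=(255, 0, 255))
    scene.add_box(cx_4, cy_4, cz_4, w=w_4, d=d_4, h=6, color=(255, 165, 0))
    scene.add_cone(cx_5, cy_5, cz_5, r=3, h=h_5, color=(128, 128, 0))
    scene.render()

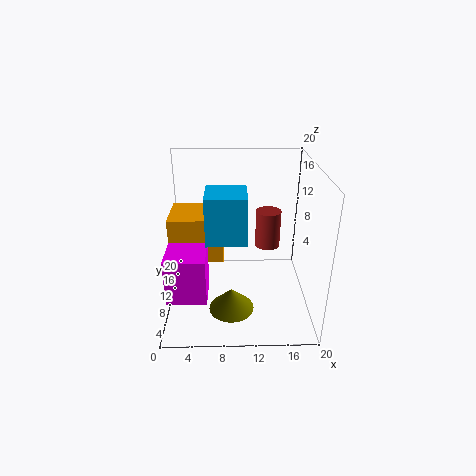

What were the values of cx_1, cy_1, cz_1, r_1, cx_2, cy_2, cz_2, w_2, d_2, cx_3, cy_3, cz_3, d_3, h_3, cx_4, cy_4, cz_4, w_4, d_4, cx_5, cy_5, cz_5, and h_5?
cx_1 = 15; cy_1 = 17; cz_1 = 5; r_1 = 2; cx_2 = 6; cy_2 = 4; cz_2 = 12; w_2 = 5; d_2 = 5; cx_3 = 1; cy_3 = 2; cz_3 = 5; d_3 = 5; h_3 = 6; cx_4 = 1; cy_4 = 7; cz_4 = 8; w_4 = 7; d_4 = 6; cx_5 = 9; cy_5 = 5; cz_5 = 2; h_5 = 3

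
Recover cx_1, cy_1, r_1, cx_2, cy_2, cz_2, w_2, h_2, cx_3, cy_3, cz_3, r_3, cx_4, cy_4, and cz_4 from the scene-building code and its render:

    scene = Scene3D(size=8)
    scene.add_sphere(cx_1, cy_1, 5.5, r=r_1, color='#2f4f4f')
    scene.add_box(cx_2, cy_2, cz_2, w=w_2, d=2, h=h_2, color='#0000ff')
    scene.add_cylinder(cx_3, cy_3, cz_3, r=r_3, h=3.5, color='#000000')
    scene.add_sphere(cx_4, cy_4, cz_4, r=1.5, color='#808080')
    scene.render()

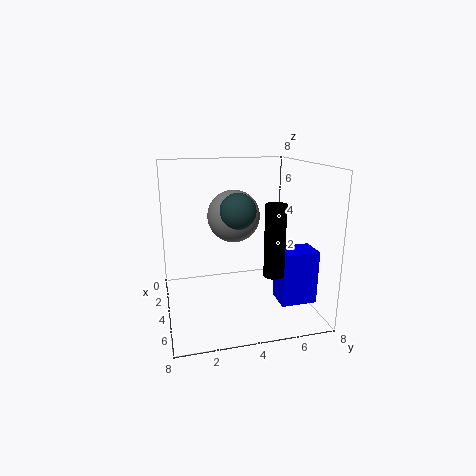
cx_1 = 4, cy_1 = 4, r_1 = 1, cx_2 = 4.5, cy_2 = 6, cz_2 = 0.5, w_2 = 1.5, h_2 = 3, cx_3 = 7, cy_3 = 5, cz_3 = 3, r_3 = 0.5, cx_4 = 3, cy_4 = 4, cz_4 = 5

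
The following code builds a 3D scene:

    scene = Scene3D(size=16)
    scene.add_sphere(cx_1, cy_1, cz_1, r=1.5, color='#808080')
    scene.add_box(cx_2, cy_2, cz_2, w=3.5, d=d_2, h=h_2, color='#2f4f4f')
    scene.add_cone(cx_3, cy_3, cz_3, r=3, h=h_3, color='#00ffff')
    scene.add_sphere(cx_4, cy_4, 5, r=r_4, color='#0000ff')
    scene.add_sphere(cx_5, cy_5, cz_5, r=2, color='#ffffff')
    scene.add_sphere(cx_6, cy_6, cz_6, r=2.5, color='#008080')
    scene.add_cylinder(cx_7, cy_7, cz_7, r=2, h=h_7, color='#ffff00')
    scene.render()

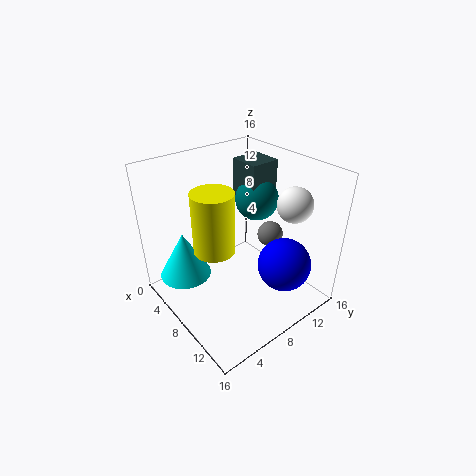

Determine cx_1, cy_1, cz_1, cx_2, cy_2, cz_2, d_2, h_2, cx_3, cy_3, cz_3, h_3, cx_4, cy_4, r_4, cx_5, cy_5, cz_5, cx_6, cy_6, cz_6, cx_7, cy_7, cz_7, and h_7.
cx_1 = 8.5; cy_1 = 12.5; cz_1 = 7; cx_2 = 4; cy_2 = 10.5; cz_2 = 10.5; d_2 = 3.5; h_2 = 5; cx_3 = 3.5; cy_3 = 3.5; cz_3 = 2.5; h_3 = 5.5; cx_4 = 12; cy_4 = 11.5; r_4 = 3; cx_5 = 11; cy_5 = 13.5; cz_5 = 11.5; cx_6 = 6.5; cy_6 = 12; cz_6 = 11; cx_7 = 10; cy_7 = 3.5; cz_7 = 9.5; h_7 = 6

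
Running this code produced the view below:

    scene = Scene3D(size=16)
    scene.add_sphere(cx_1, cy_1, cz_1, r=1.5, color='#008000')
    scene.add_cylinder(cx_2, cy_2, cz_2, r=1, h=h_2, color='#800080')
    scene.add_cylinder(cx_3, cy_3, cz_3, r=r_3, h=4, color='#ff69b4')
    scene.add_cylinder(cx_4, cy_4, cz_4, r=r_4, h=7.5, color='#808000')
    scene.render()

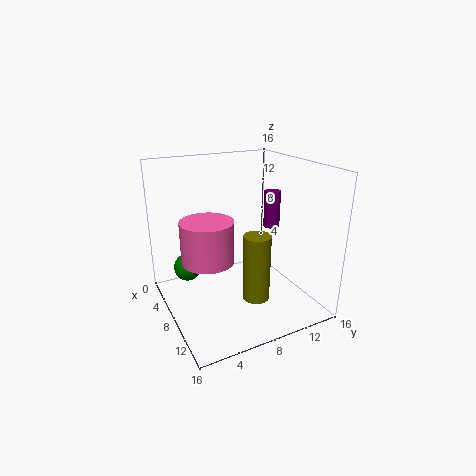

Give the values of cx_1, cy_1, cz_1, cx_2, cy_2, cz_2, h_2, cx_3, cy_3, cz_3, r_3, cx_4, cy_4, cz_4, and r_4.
cx_1 = 6.5
cy_1 = 2.5
cz_1 = 5
cx_2 = 5.5
cy_2 = 14
cz_2 = 7.5
h_2 = 4.5
cx_3 = 11.5
cy_3 = 3
cz_3 = 8
r_3 = 2.5
cx_4 = 10.5
cy_4 = 9
cz_4 = 1.5
r_4 = 1.5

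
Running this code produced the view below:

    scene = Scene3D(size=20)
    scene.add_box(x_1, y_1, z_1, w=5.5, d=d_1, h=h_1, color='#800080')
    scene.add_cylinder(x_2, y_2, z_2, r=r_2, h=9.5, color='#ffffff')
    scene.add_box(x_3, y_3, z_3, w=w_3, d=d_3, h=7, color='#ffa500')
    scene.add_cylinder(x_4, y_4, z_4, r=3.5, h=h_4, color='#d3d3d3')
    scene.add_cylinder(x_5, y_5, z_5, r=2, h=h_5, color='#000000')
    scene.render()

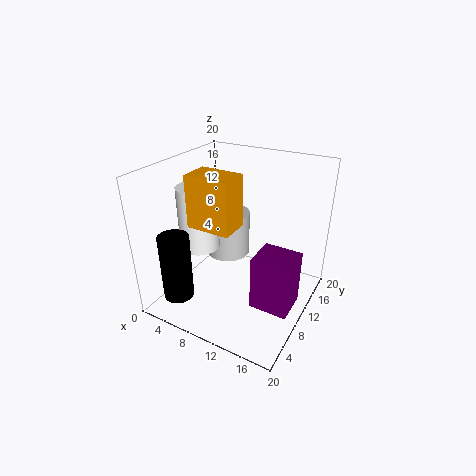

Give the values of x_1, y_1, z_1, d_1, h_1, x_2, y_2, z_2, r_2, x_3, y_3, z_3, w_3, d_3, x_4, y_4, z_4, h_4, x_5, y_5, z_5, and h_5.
x_1 = 13; y_1 = 8; z_1 = 0.5; d_1 = 5; h_1 = 8; x_2 = 3; y_2 = 10.5; z_2 = 6.5; r_2 = 3; x_3 = 5; y_3 = 5.5; z_3 = 12.5; w_3 = 6; d_3 = 4; x_4 = 5; y_4 = 15.5; z_4 = 3.5; h_4 = 7; x_5 = 5; y_5 = 2.5; z_5 = 3.5; h_5 = 9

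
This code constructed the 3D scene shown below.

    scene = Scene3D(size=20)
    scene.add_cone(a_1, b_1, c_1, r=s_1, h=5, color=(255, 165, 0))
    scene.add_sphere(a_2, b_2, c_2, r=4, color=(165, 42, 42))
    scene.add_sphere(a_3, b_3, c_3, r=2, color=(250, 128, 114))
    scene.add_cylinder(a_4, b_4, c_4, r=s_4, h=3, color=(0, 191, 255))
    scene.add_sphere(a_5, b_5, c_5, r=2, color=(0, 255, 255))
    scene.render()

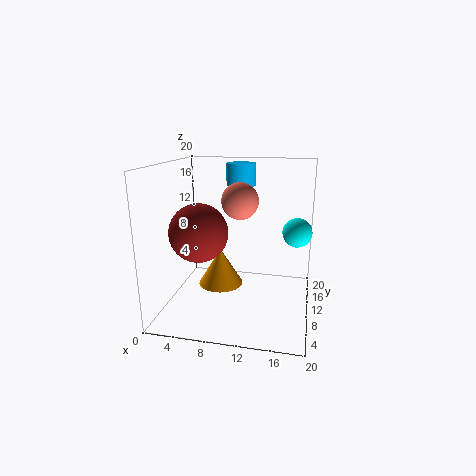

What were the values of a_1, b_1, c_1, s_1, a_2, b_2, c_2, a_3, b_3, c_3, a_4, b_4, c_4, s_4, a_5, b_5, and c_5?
a_1 = 8
b_1 = 8
c_1 = 4
s_1 = 3
a_2 = 5
b_2 = 8
c_2 = 11
a_3 = 12
b_3 = 2
c_3 = 17
a_4 = 10
b_4 = 12
c_4 = 17
s_4 = 2
a_5 = 18
b_5 = 11
c_5 = 11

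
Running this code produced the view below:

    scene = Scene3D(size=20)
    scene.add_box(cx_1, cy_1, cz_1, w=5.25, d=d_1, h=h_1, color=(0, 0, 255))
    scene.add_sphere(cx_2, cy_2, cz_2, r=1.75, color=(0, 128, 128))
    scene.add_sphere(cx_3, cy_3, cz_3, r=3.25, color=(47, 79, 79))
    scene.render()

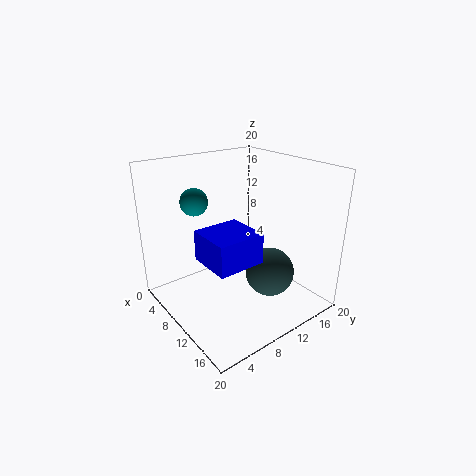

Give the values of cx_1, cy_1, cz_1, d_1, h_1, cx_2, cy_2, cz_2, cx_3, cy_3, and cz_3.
cx_1 = 13.5; cy_1 = 1.25; cz_1 = 11.25; d_1 = 5.5; h_1 = 3.5; cx_2 = 8.5; cy_2 = 4.25; cz_2 = 16; cx_3 = 14.75; cy_3 = 11.75; cz_3 = 6.25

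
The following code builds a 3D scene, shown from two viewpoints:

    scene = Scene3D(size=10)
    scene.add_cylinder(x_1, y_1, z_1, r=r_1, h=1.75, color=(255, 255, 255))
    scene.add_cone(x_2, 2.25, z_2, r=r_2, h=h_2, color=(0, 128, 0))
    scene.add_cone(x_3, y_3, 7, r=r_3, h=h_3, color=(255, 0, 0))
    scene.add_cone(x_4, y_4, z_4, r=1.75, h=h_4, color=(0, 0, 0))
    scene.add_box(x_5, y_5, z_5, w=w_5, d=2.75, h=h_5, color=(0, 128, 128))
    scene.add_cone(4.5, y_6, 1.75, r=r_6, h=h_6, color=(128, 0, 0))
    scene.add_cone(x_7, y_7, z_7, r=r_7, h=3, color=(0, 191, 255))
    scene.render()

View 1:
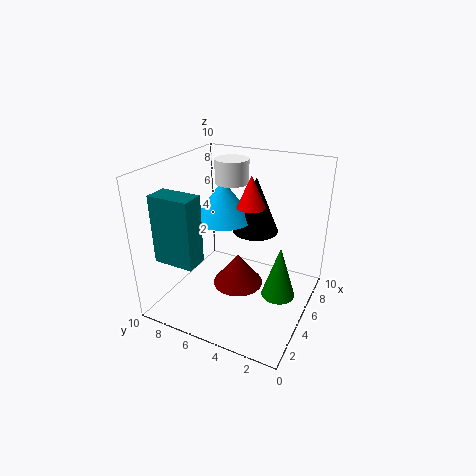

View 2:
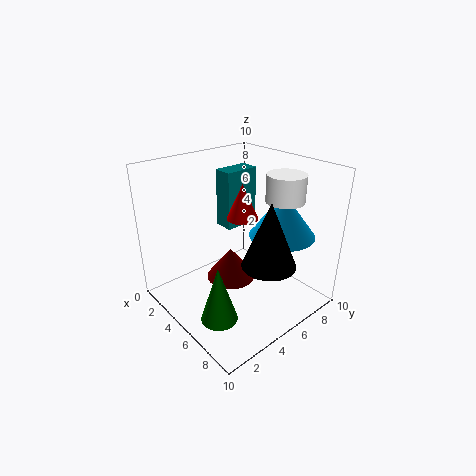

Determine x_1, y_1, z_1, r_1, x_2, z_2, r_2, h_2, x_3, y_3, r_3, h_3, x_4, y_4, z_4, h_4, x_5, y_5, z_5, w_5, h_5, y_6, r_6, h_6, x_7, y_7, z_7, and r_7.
x_1 = 7.5; y_1 = 6.75; z_1 = 8; r_1 = 1.25; x_2 = 6.25; z_2 = 0.25; r_2 = 1.25; h_2 = 4; x_3 = 6; y_3 = 4.5; r_3 = 1; h_3 = 2.25; x_4 = 8; y_4 = 5; z_4 = 4.25; h_4 = 4.25; x_5 = 1; y_5 = 6.25; z_5 = 4.25; w_5 = 1.5; h_5 = 4.5; y_6 = 4.75; r_6 = 1.75; h_6 = 2.25; x_7 = 7; y_7 = 7.25; z_7 = 5.25; r_7 = 2.25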